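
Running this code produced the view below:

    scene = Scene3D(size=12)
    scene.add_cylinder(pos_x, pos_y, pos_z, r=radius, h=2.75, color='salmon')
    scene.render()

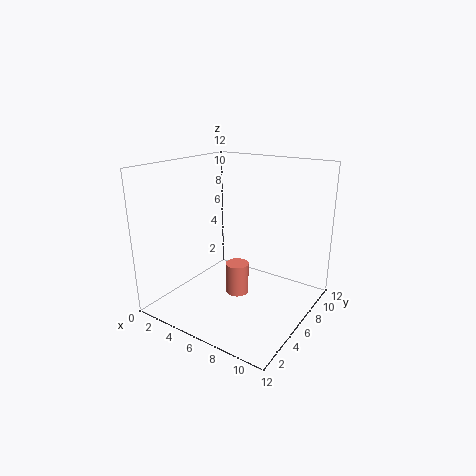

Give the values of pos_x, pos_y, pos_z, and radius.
pos_x = 5.75; pos_y = 6.25; pos_z = 0.75; radius = 1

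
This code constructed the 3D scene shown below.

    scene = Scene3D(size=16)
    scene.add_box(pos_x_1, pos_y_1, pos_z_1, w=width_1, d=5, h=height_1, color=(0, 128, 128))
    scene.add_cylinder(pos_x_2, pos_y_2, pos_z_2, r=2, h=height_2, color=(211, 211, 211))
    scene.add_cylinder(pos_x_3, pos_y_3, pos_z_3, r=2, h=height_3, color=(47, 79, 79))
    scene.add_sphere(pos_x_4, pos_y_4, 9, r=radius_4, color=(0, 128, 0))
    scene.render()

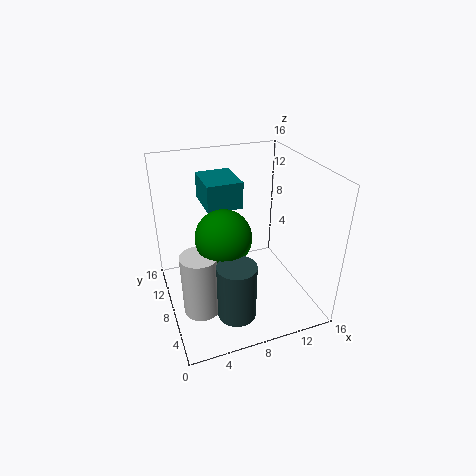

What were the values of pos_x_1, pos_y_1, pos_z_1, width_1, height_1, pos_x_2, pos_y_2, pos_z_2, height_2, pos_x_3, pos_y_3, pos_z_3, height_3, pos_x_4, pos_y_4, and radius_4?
pos_x_1 = 5
pos_y_1 = 9
pos_z_1 = 11
width_1 = 4
height_1 = 3
pos_x_2 = 3
pos_y_2 = 6
pos_z_2 = 1
height_2 = 7
pos_x_3 = 6
pos_y_3 = 3
pos_z_3 = 2
height_3 = 6
pos_x_4 = 6
pos_y_4 = 7
radius_4 = 3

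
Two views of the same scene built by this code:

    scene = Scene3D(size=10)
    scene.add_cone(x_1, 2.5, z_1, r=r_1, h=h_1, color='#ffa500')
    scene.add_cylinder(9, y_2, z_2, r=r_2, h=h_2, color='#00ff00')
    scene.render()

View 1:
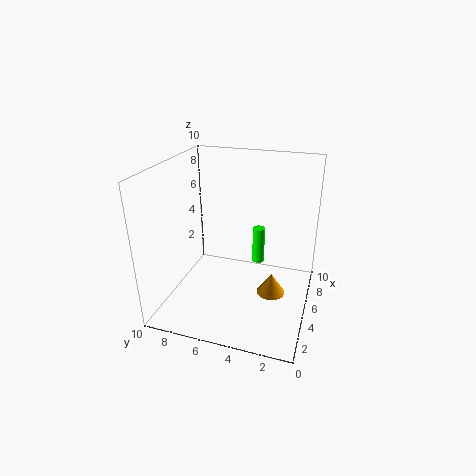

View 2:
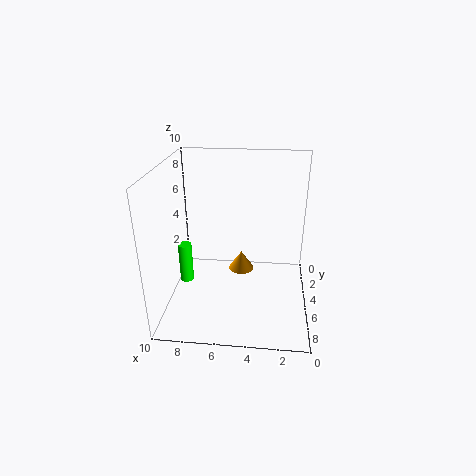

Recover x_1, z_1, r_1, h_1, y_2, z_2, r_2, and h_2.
x_1 = 5; z_1 = 1; r_1 = 1; h_1 = 1.5; y_2 = 4.5; z_2 = 1; r_2 = 0.5; h_2 = 3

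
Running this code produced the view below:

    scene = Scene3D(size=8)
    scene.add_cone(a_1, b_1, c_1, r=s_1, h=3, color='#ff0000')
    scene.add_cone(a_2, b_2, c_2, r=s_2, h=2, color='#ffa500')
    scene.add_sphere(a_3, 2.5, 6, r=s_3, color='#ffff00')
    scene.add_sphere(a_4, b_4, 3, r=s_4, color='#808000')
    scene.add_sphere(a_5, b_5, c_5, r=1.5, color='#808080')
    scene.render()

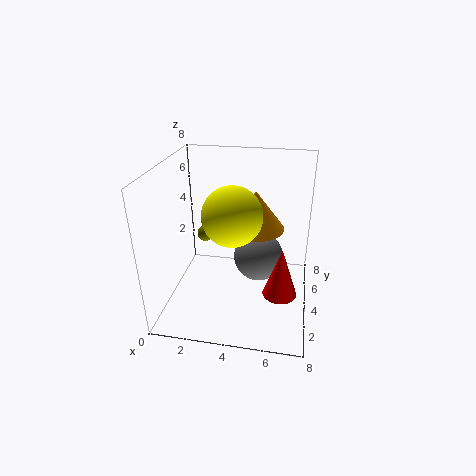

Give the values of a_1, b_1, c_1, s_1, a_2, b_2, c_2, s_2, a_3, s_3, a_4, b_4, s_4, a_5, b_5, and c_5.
a_1 = 6.5, b_1 = 4, c_1 = 0.5, s_1 = 1, a_2 = 5, b_2 = 3.5, c_2 = 5, s_2 = 1.5, a_3 = 4, s_3 = 1.5, a_4 = 1.5, b_4 = 6, s_4 = 0.5, a_5 = 5, b_5 = 5.5, c_5 = 2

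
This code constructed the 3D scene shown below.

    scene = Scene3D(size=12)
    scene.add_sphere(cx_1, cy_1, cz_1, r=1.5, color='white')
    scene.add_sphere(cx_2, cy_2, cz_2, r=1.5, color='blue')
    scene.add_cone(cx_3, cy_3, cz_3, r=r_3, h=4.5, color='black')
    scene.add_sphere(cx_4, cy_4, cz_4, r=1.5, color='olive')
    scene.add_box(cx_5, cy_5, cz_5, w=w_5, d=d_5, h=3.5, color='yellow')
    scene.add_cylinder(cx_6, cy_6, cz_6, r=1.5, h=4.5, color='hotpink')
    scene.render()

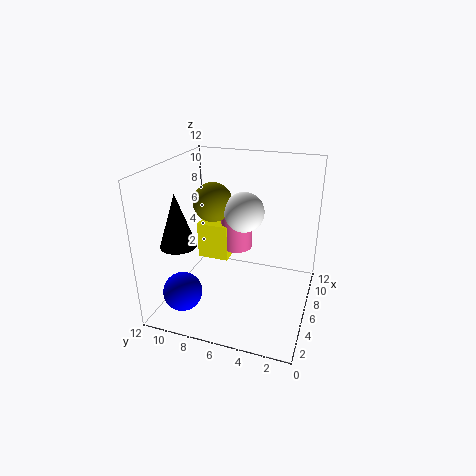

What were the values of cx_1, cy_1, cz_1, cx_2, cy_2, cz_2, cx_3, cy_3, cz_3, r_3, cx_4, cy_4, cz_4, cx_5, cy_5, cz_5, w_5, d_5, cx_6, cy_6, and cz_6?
cx_1 = 4.5
cy_1 = 5
cz_1 = 9
cx_2 = 1.5
cy_2 = 9
cz_2 = 3
cx_3 = 4
cy_3 = 10.5
cz_3 = 5.5
r_3 = 1.5
cx_4 = 4.5
cy_4 = 7.5
cz_4 = 9.5
cx_5 = 8.5
cy_5 = 8
cz_5 = 2
w_5 = 2
d_5 = 3
cx_6 = 10
cy_6 = 7.5
cz_6 = 3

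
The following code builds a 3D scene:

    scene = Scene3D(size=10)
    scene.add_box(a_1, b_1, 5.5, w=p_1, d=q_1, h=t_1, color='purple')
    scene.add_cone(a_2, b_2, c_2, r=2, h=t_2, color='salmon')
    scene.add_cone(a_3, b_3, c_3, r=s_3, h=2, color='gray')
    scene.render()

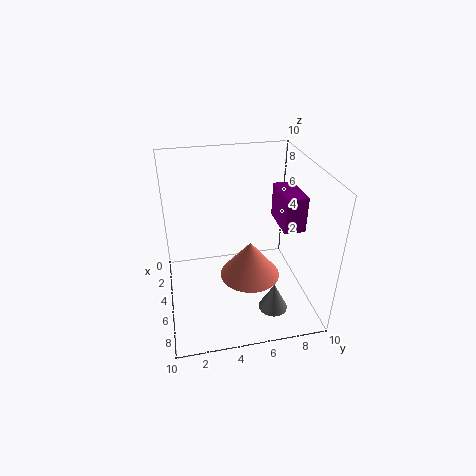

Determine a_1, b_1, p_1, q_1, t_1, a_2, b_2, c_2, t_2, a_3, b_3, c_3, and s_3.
a_1 = 3, b_1 = 8, p_1 = 3, q_1 = 1.5, t_1 = 2.5, a_2 = 6.5, b_2 = 5.5, c_2 = 3, t_2 = 2.5, a_3 = 7.5, b_3 = 7, c_3 = 0.5, s_3 = 1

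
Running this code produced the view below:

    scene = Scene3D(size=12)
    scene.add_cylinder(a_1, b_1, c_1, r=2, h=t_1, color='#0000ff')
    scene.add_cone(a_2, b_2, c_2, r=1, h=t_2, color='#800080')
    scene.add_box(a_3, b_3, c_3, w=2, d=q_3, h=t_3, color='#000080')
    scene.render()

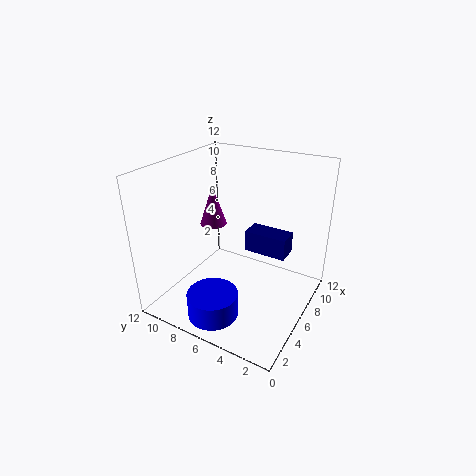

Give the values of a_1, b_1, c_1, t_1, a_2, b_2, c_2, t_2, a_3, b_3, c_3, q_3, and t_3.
a_1 = 2
b_1 = 6
c_1 = 1
t_1 = 2
a_2 = 4
b_2 = 7
c_2 = 8
t_2 = 3
a_3 = 9
b_3 = 3
c_3 = 3
q_3 = 4
t_3 = 2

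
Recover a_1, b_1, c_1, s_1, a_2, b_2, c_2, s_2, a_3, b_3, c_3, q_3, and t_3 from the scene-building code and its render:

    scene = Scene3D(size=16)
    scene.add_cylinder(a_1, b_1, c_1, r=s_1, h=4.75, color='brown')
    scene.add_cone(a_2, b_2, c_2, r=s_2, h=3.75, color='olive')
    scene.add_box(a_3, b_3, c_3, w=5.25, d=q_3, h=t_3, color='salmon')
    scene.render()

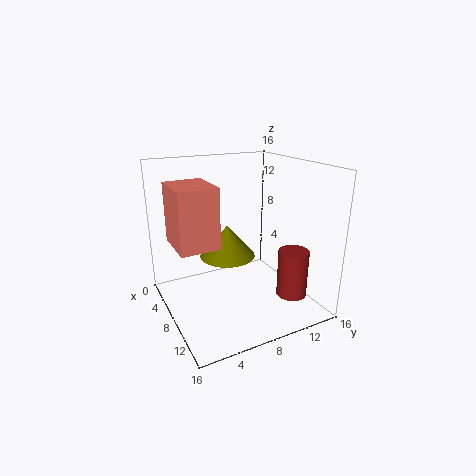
a_1 = 14.5, b_1 = 10.75, c_1 = 3.75, s_1 = 1.5, a_2 = 5.75, b_2 = 7.75, c_2 = 5, s_2 = 3.25, a_3 = 4.25, b_3 = 1, c_3 = 7.75, q_3 = 4.25, t_3 = 6.5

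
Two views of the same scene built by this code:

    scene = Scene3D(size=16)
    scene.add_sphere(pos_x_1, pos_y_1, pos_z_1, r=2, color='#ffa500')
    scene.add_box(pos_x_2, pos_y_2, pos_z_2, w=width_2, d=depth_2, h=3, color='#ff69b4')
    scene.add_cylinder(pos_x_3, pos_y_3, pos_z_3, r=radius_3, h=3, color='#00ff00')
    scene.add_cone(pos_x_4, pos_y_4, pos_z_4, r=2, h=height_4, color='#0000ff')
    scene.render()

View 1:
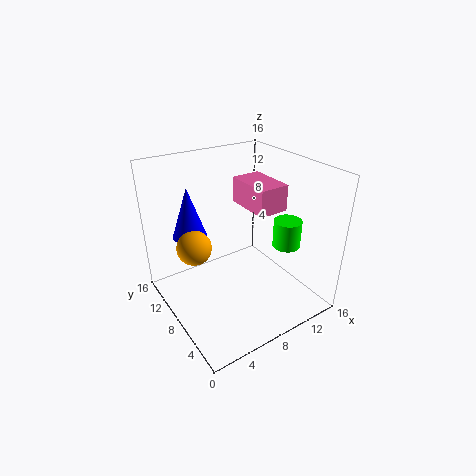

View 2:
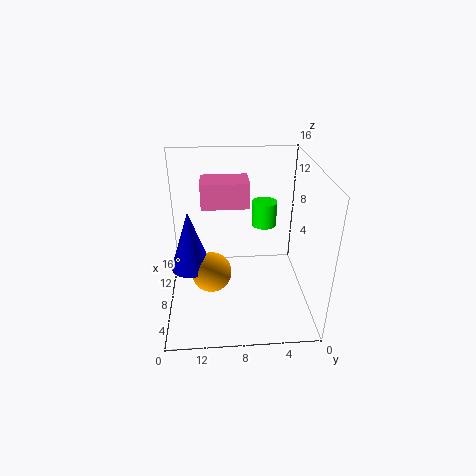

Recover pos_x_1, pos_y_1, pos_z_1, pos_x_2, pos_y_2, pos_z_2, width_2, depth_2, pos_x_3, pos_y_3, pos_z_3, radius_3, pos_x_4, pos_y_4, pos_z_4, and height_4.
pos_x_1 = 4, pos_y_1 = 11, pos_z_1 = 6.5, pos_x_2 = 10, pos_y_2 = 6.5, pos_z_2 = 10.5, width_2 = 3.5, depth_2 = 5.5, pos_x_3 = 12, pos_y_3 = 4.5, pos_z_3 = 7.5, radius_3 = 1.5, pos_x_4 = 4.5, pos_y_4 = 13, pos_z_4 = 7, height_4 = 6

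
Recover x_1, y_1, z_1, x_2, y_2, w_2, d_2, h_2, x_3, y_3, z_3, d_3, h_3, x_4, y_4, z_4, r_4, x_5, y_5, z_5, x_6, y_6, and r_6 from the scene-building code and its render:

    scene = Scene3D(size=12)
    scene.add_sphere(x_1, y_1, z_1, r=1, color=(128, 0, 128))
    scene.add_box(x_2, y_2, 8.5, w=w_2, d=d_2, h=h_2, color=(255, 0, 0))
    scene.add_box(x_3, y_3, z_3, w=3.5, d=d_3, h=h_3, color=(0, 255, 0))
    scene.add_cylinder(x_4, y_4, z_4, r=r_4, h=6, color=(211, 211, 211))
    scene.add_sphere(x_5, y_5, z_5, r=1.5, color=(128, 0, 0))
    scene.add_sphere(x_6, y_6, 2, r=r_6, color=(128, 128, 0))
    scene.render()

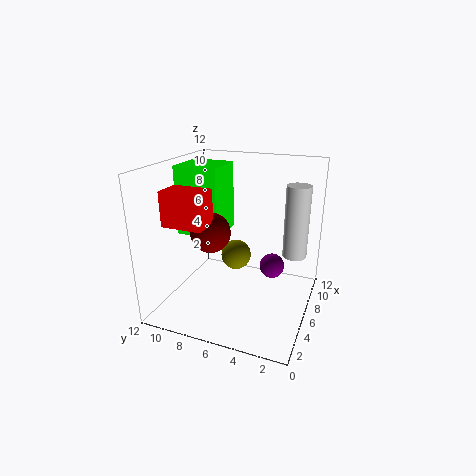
x_1 = 6; y_1 = 3; z_1 = 4; x_2 = 0.5; y_2 = 6.5; w_2 = 2; d_2 = 3; h_2 = 2.5; x_3 = 4; y_3 = 7; z_3 = 6.5; d_3 = 3.5; h_3 = 5.5; x_4 = 7.5; y_4 = 1.5; z_4 = 4.5; r_4 = 1; x_5 = 3; y_5 = 7; z_5 = 7.5; x_6 = 10.5; y_6 = 8; r_6 = 1.5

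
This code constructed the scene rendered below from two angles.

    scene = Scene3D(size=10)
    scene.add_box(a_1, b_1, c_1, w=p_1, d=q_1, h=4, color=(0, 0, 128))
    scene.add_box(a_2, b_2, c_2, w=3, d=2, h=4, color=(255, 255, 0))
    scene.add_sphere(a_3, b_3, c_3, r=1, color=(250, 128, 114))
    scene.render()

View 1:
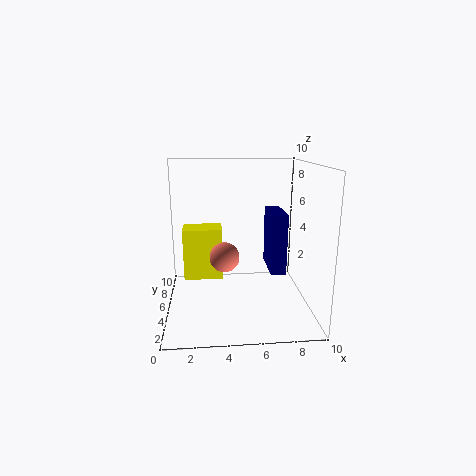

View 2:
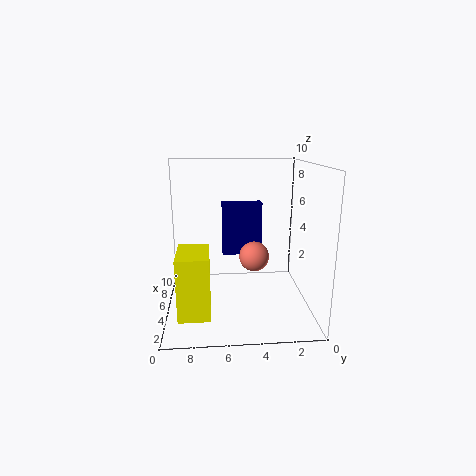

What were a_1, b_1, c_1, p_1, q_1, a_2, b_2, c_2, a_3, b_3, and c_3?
a_1 = 7
b_1 = 3
c_1 = 3
p_1 = 1
q_1 = 3
a_2 = 1
b_2 = 7
c_2 = 1
a_3 = 4
b_3 = 4
c_3 = 4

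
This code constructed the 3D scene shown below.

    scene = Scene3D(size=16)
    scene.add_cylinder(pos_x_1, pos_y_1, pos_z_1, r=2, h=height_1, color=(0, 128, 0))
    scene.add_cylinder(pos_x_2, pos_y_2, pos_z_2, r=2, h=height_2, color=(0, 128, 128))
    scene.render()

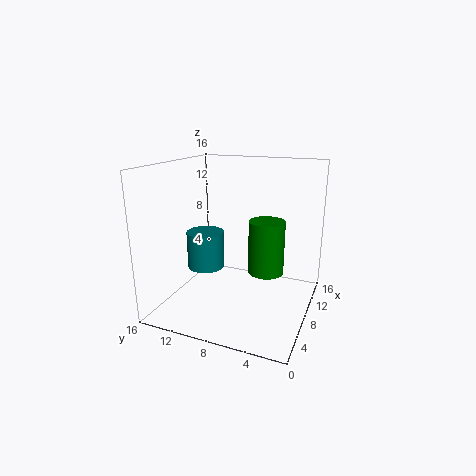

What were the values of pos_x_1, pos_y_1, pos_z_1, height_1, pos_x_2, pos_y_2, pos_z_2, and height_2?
pos_x_1 = 9; pos_y_1 = 5; pos_z_1 = 4; height_1 = 6; pos_x_2 = 6; pos_y_2 = 11; pos_z_2 = 5; height_2 = 4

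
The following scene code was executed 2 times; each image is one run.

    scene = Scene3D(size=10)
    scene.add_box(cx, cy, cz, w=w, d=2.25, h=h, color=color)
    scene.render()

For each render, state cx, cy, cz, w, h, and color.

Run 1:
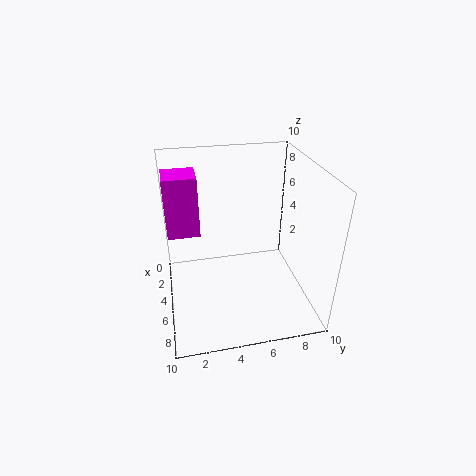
cx = 2, cy = 0.25, cz = 5, w = 2.25, h = 4.25, color = 'magenta'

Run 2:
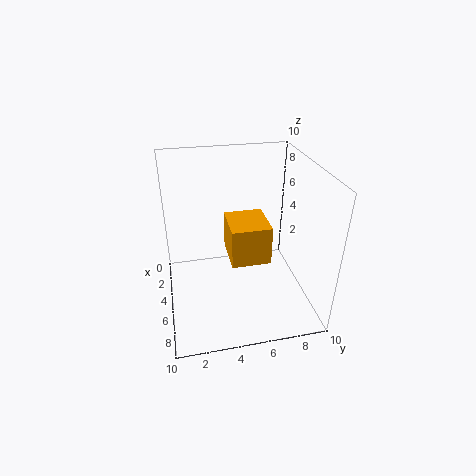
cx = 6.75, cy = 3.75, cz = 5.75, w = 2.5, h = 2.25, color = 'orange'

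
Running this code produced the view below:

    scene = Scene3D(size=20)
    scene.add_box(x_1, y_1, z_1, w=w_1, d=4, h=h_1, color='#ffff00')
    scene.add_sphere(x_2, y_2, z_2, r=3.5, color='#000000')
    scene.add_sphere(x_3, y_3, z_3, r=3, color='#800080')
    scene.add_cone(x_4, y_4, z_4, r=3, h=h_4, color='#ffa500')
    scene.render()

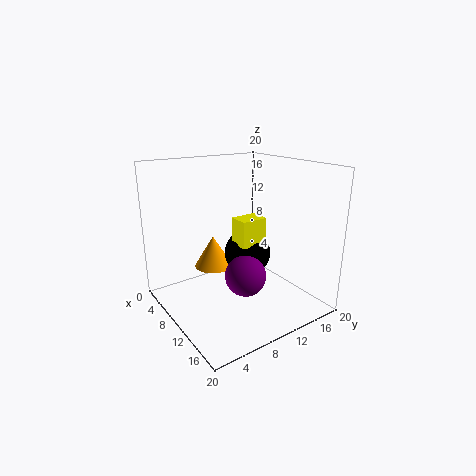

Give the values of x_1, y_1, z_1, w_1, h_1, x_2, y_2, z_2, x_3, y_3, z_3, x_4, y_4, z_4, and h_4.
x_1 = 7, y_1 = 11, z_1 = 8, w_1 = 3, h_1 = 4, x_2 = 7.5, y_2 = 13.5, z_2 = 6, x_3 = 10.5, y_3 = 11, z_3 = 4, x_4 = 3, y_4 = 10, z_4 = 3, h_4 = 5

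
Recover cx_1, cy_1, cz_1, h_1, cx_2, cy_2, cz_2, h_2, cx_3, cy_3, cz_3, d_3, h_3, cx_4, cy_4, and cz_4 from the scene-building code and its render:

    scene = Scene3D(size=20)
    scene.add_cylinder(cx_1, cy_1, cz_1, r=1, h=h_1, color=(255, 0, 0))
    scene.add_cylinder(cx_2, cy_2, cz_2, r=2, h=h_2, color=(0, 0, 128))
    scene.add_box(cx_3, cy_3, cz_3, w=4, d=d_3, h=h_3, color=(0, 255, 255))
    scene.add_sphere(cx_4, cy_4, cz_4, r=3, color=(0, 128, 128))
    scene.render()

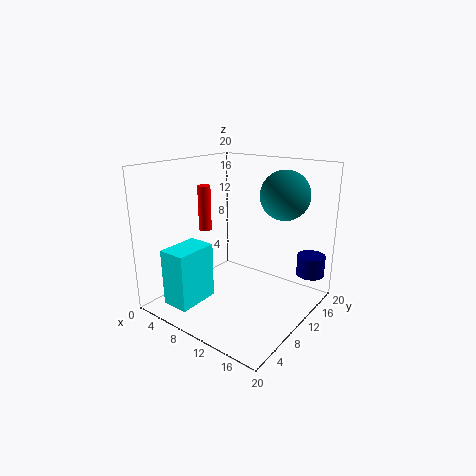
cx_1 = 2, cy_1 = 12, cz_1 = 9, h_1 = 7, cx_2 = 18, cy_2 = 17, cz_2 = 4, h_2 = 3, cx_3 = 3, cy_3 = 2, cz_3 = 1, d_3 = 6, h_3 = 8, cx_4 = 17, cy_4 = 10, cz_4 = 17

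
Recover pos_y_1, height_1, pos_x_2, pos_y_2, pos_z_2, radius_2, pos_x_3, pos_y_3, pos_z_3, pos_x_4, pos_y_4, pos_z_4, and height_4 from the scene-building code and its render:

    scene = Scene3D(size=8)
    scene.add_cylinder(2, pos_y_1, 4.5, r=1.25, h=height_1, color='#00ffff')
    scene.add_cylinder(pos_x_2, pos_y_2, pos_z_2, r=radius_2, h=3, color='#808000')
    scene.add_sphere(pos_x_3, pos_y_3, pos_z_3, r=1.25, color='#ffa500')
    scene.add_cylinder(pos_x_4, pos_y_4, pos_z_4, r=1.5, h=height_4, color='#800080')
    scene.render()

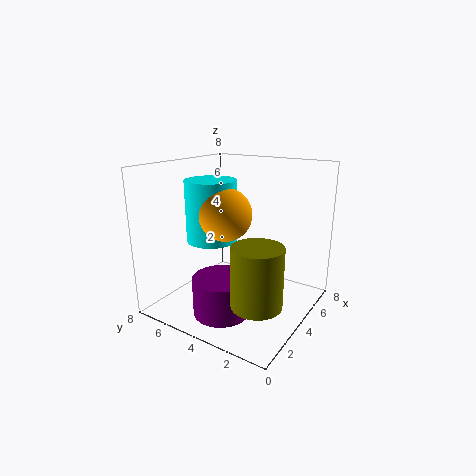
pos_y_1 = 4.25, height_1 = 3, pos_x_2 = 1.75, pos_y_2 = 1.5, pos_z_2 = 1.75, radius_2 = 1.25, pos_x_3 = 1.75, pos_y_3 = 3.25, pos_z_3 = 6, pos_x_4 = 2, pos_y_4 = 3.75, pos_z_4 = 0.5, height_4 = 2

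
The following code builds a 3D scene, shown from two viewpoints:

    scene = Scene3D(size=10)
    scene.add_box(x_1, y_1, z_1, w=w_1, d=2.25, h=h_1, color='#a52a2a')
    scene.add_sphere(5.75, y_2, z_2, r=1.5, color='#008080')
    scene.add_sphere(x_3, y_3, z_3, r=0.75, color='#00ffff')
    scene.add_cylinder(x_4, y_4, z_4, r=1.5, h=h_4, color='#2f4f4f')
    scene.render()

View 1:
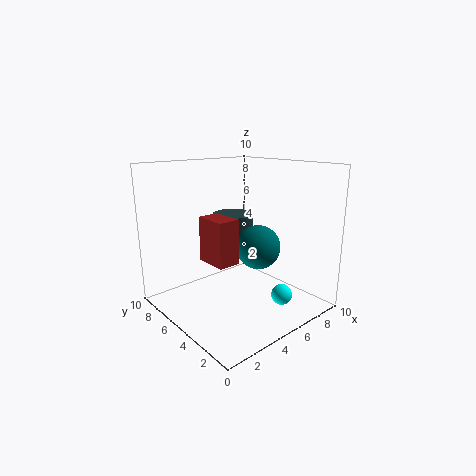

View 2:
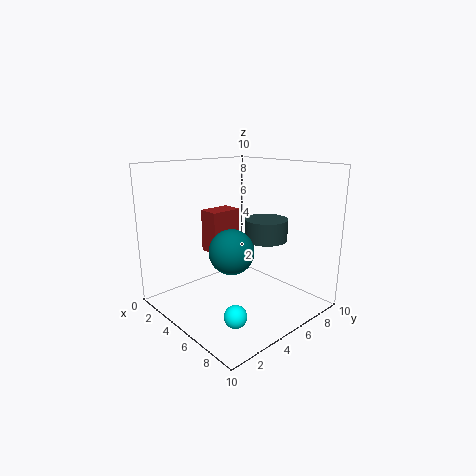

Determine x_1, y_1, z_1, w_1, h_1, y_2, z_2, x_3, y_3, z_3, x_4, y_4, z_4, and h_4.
x_1 = 2.5; y_1 = 3.75; z_1 = 3.75; w_1 = 1.5; h_1 = 3; y_2 = 3.75; z_2 = 4.5; x_3 = 7.25; y_3 = 2.75; z_3 = 0.75; x_4 = 6; y_4 = 6.75; z_4 = 4.75; h_4 = 1.5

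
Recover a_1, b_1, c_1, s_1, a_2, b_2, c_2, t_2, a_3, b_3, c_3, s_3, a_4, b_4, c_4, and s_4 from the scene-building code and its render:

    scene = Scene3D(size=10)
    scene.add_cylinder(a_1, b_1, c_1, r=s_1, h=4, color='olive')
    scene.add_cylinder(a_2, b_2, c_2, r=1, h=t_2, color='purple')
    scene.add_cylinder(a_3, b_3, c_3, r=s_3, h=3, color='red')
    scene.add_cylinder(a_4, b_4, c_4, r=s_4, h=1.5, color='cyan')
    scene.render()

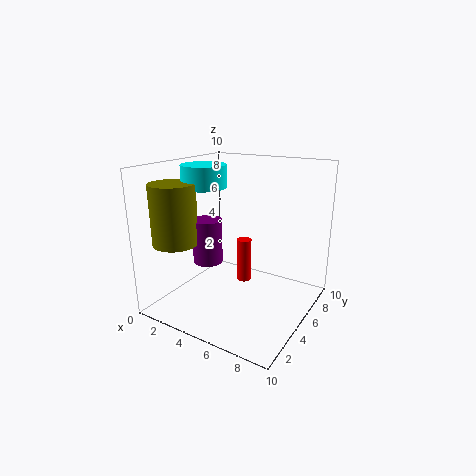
a_1 = 2; b_1 = 2; c_1 = 5; s_1 = 1.5; a_2 = 3.5; b_2 = 3.5; c_2 = 3.5; t_2 = 3; a_3 = 5.5; b_3 = 5; c_3 = 2; s_3 = 0.5; a_4 = 3; b_4 = 4; c_4 = 8.5; s_4 = 1.5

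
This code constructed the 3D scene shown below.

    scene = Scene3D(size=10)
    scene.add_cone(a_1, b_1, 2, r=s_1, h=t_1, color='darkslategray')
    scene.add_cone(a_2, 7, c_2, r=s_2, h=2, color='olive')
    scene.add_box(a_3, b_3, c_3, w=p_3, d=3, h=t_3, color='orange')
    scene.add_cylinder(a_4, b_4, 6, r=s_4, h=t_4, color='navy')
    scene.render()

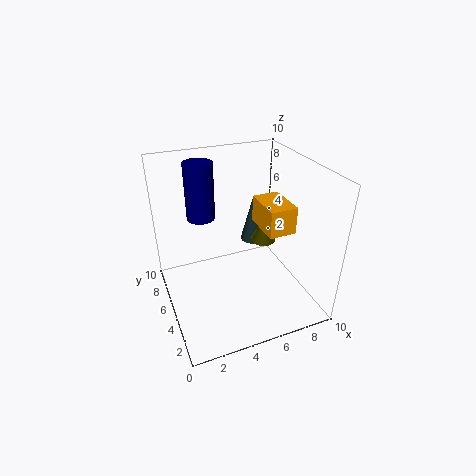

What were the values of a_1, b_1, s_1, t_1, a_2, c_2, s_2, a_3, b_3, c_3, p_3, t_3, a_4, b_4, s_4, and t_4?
a_1 = 8, b_1 = 9, s_1 = 1, t_1 = 4, a_2 = 8, c_2 = 3, s_2 = 1, a_3 = 7, b_3 = 4, c_3 = 5, p_3 = 2, t_3 = 2, a_4 = 3, b_4 = 7, s_4 = 1, t_4 = 4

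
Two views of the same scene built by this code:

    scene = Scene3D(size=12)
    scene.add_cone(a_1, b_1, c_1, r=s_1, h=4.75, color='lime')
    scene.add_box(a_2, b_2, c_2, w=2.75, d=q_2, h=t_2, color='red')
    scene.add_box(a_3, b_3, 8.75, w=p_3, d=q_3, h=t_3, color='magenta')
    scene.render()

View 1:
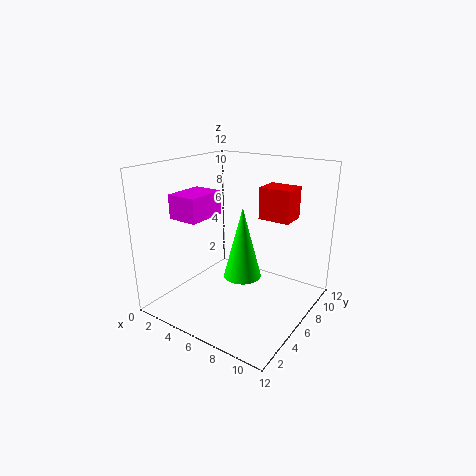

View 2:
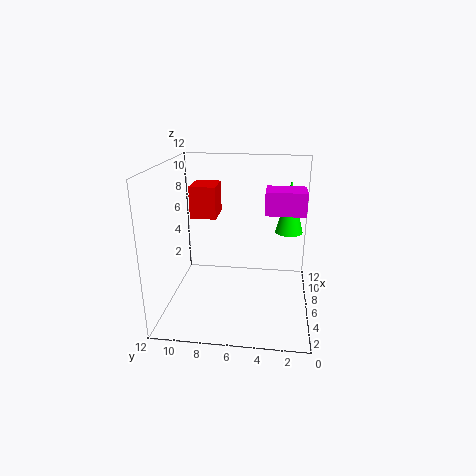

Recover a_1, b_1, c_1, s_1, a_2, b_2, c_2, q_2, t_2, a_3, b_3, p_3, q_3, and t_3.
a_1 = 9.25; b_1 = 1.75; c_1 = 5.5; s_1 = 1.25; a_2 = 6.75; b_2 = 8; c_2 = 7.25; q_2 = 2.25; t_2 = 2.75; a_3 = 3.75; b_3 = 0.75; p_3 = 2.25; q_3 = 3; t_3 = 1.75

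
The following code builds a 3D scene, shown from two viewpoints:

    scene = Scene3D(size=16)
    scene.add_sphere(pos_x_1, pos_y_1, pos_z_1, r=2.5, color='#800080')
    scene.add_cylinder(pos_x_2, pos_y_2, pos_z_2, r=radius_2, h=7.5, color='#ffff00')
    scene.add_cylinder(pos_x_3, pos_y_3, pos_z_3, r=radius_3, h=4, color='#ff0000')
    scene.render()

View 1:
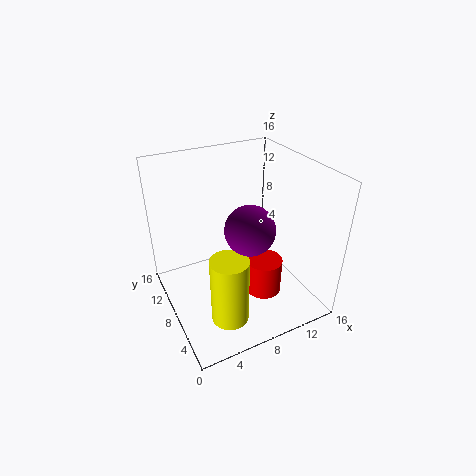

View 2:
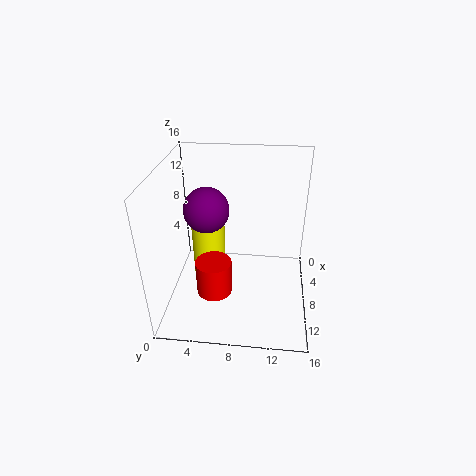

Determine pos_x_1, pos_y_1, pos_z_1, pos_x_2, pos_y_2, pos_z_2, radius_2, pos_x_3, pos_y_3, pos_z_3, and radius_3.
pos_x_1 = 7.5
pos_y_1 = 4.5
pos_z_1 = 11
pos_x_2 = 5
pos_y_2 = 4
pos_z_2 = 1
radius_2 = 2
pos_x_3 = 10
pos_y_3 = 5.5
pos_z_3 = 2
radius_3 = 2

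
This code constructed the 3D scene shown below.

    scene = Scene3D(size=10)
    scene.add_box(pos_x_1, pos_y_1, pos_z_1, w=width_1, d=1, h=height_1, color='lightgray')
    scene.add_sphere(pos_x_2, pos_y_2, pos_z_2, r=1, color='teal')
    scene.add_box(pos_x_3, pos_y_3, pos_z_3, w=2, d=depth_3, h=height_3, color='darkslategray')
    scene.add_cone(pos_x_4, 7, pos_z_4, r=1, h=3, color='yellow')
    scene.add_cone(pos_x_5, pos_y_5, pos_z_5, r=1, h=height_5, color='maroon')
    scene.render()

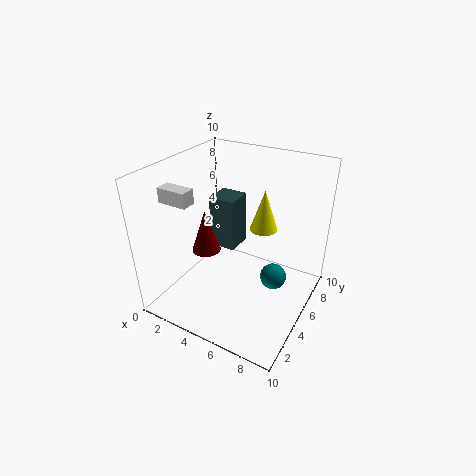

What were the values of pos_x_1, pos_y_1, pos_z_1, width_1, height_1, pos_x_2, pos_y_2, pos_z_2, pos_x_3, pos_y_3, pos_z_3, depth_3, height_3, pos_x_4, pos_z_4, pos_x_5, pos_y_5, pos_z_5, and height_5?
pos_x_1 = 1, pos_y_1 = 2, pos_z_1 = 8, width_1 = 2, height_1 = 1, pos_x_2 = 7, pos_y_2 = 7, pos_z_2 = 1, pos_x_3 = 2, pos_y_3 = 6, pos_z_3 = 3, depth_3 = 2, height_3 = 4, pos_x_4 = 6, pos_z_4 = 5, pos_x_5 = 3, pos_y_5 = 4, pos_z_5 = 4, height_5 = 3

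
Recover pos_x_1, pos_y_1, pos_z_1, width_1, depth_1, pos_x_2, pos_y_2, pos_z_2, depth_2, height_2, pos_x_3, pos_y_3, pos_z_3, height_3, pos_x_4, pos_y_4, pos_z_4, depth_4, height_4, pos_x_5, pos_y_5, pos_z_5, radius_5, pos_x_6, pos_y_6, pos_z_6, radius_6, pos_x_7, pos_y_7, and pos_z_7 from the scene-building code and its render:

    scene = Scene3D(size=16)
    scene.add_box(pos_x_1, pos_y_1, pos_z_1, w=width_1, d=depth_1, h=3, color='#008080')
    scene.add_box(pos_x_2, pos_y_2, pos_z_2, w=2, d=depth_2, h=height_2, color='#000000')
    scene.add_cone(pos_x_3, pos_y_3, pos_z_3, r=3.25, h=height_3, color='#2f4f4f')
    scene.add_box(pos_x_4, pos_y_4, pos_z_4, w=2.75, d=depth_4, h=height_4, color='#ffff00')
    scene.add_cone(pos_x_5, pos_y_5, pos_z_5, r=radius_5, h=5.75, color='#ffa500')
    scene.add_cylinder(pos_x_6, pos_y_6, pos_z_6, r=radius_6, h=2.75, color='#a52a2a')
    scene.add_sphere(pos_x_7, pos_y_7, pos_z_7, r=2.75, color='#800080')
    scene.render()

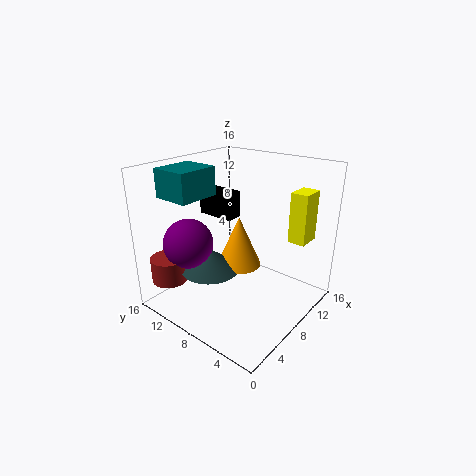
pos_x_1 = 2, pos_y_1 = 9.75, pos_z_1 = 13, width_1 = 4.5, depth_1 = 4, pos_x_2 = 9.75, pos_y_2 = 10.75, pos_z_2 = 8.75, depth_2 = 4.75, height_2 = 3.25, pos_x_3 = 5.5, pos_y_3 = 10, pos_z_3 = 4.5, height_3 = 2.5, pos_x_4 = 12, pos_y_4 = 2, pos_z_4 = 7.25, depth_4 = 2, height_4 = 5.75, pos_x_5 = 8.5, pos_y_5 = 8.25, pos_z_5 = 4.5, radius_5 = 2.5, pos_x_6 = 2.5, pos_y_6 = 13.5, pos_z_6 = 3.25, radius_6 = 2, pos_x_7 = 4.25, pos_y_7 = 12, pos_z_7 = 7.5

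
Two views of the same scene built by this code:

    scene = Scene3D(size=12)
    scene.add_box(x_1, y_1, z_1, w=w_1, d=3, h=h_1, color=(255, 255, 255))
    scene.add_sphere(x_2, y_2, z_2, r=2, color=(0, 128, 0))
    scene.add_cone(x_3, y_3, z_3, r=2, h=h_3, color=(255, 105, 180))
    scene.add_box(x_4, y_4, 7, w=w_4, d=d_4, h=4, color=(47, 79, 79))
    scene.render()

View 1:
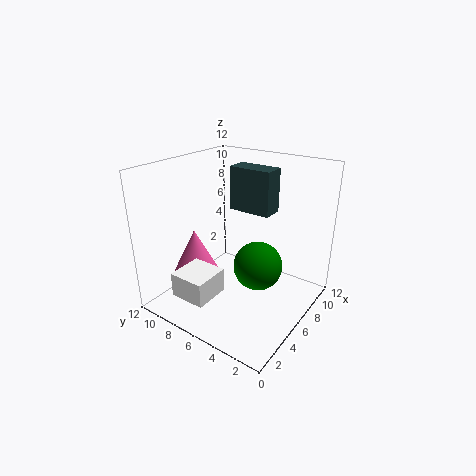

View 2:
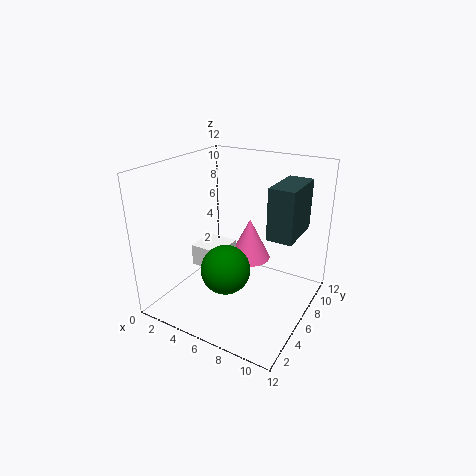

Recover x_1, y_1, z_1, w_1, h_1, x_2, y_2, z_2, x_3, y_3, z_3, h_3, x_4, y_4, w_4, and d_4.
x_1 = 1, y_1 = 6, z_1 = 2, w_1 = 3, h_1 = 2, x_2 = 6, y_2 = 4, z_2 = 4, x_3 = 5, y_3 = 10, z_3 = 2, h_3 = 4, x_4 = 9, y_4 = 5, w_4 = 2, d_4 = 4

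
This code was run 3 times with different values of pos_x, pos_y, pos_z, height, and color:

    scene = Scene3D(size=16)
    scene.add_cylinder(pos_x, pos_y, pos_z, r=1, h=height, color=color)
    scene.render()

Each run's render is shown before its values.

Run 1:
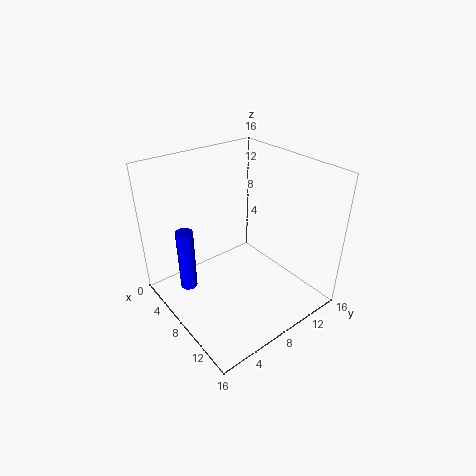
pos_x = 4, pos_y = 3.5, pos_z = 1, height = 7.5, color = 'blue'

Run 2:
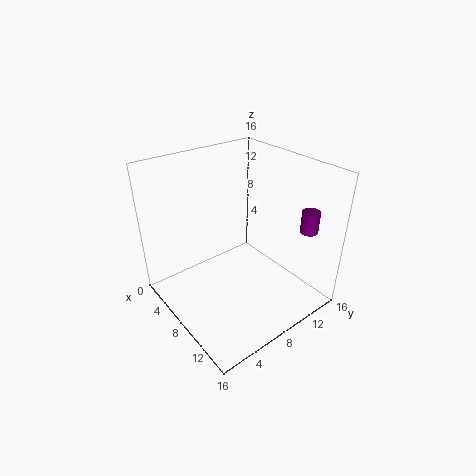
pos_x = 12.5, pos_y = 14.5, pos_z = 8.5, height = 2.5, color = 'purple'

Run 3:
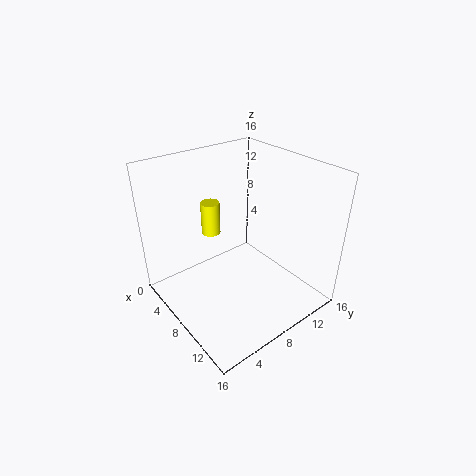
pos_x = 6.5, pos_y = 5.5, pos_z = 9, height = 3.5, color = 'yellow'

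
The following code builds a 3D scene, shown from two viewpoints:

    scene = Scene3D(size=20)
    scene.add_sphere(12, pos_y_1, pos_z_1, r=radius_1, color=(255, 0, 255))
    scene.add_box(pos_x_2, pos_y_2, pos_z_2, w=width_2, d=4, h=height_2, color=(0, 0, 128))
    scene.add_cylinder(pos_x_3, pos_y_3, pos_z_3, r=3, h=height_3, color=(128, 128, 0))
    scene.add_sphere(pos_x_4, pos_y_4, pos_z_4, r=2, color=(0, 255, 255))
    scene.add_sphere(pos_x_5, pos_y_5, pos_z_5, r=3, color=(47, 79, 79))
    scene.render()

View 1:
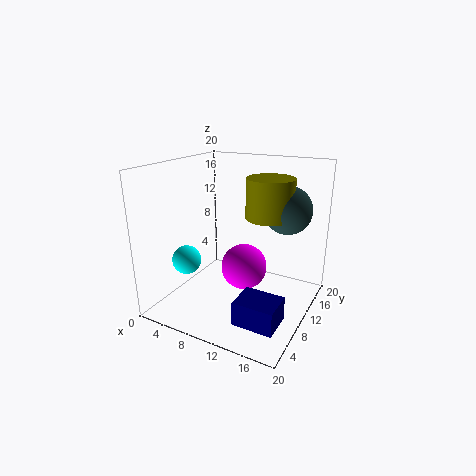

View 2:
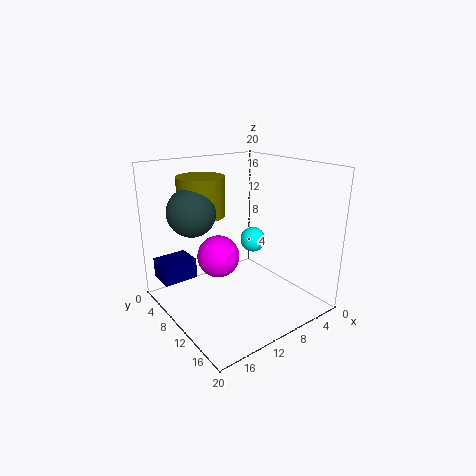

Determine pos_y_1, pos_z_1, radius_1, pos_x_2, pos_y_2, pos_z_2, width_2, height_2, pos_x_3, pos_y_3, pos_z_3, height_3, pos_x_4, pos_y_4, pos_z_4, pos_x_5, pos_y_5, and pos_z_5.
pos_y_1 = 8
pos_z_1 = 7
radius_1 = 3
pos_x_2 = 14
pos_y_2 = 1
pos_z_2 = 3
width_2 = 5
height_2 = 3
pos_x_3 = 15
pos_y_3 = 9
pos_z_3 = 14
height_3 = 5
pos_x_4 = 4
pos_y_4 = 6
pos_z_4 = 7
pos_x_5 = 17
pos_y_5 = 10
pos_z_5 = 15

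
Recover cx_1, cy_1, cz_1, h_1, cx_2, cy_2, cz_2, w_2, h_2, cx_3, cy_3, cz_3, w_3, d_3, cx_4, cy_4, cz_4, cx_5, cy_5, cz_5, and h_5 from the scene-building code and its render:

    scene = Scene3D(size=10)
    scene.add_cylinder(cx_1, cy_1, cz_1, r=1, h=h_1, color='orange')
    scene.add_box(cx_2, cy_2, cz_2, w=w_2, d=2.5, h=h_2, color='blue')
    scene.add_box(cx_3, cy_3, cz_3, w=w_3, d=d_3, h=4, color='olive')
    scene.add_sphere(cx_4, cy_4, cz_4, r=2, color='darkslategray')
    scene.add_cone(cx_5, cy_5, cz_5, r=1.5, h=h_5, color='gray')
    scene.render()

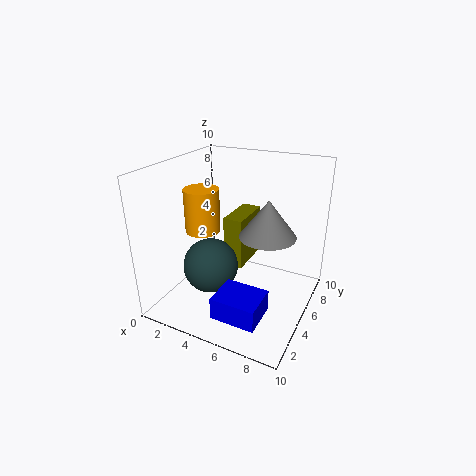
cx_1 = 4.5, cy_1 = 1.5, cz_1 = 7, h_1 = 2.5, cx_2 = 5, cy_2 = 1, cz_2 = 1, w_2 = 3, h_2 = 1.5, cx_3 = 3, cy_3 = 6.5, cz_3 = 1.5, w_3 = 1.5, d_3 = 3.5, cx_4 = 3, cy_4 = 4.5, cz_4 = 2.5, cx_5 = 8.5, cy_5 = 1.5, cz_5 = 7.5, h_5 = 2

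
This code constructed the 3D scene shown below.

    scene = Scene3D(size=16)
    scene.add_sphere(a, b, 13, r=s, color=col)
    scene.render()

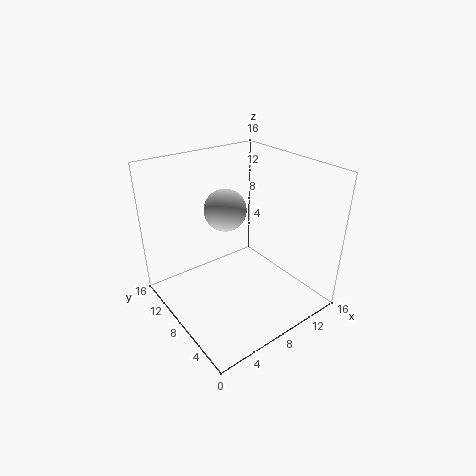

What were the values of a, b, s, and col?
a = 5, b = 6, s = 2, col = 'lightgray'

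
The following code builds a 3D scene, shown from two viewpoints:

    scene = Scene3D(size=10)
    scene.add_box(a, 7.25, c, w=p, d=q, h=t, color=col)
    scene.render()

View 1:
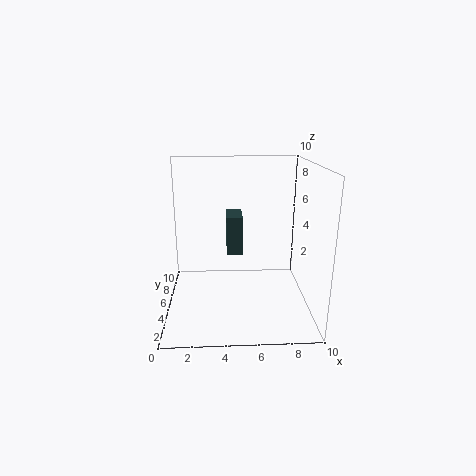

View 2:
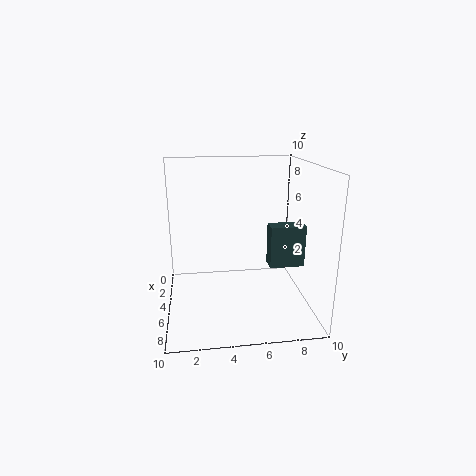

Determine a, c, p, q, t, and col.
a = 4.25; c = 2.75; p = 1.25; q = 2.5; t = 3; col = 'darkslategray'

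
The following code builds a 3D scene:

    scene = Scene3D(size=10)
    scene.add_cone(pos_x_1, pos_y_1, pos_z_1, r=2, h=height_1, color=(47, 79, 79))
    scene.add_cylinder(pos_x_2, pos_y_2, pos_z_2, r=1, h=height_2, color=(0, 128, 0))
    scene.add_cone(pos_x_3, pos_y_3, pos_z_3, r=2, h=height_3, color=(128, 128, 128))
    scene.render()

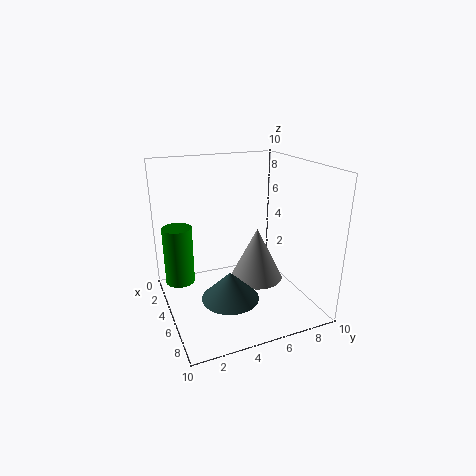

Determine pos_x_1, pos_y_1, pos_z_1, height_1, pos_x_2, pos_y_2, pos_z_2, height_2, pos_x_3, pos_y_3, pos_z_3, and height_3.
pos_x_1 = 6; pos_y_1 = 4; pos_z_1 = 1; height_1 = 2; pos_x_2 = 4; pos_y_2 = 1; pos_z_2 = 2; height_2 = 4; pos_x_3 = 4; pos_y_3 = 7; pos_z_3 = 1; height_3 = 4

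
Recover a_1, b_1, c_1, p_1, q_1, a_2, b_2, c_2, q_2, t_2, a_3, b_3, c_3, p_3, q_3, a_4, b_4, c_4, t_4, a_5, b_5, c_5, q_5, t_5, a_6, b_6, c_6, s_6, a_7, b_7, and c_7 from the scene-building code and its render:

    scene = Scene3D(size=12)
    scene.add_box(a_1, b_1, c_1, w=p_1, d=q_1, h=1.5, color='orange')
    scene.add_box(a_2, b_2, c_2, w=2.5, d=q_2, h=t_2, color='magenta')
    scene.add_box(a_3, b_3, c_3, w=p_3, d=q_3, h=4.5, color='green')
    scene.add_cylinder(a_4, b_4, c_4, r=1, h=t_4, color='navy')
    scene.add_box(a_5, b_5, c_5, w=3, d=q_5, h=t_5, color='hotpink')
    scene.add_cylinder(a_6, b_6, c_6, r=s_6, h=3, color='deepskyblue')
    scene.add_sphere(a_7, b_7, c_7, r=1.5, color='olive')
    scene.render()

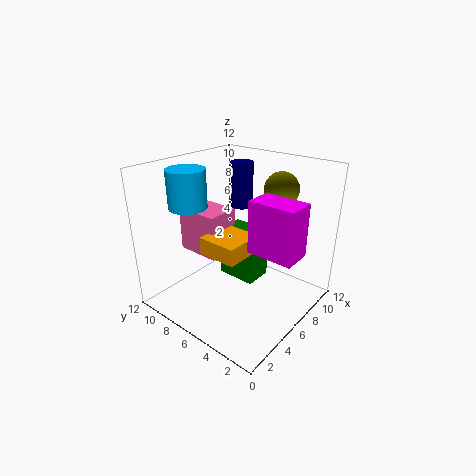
a_1 = 4
b_1 = 5
c_1 = 4.5
p_1 = 3.5
q_1 = 3.5
a_2 = 6
b_2 = 1
c_2 = 5
q_2 = 4
t_2 = 4.5
a_3 = 6.5
b_3 = 5
c_3 = 1.5
p_3 = 2.5
q_3 = 3.5
a_4 = 9
b_4 = 8
c_4 = 7.5
t_4 = 4
a_5 = 5
b_5 = 8
c_5 = 3.5
q_5 = 4
t_5 = 4
a_6 = 3
b_6 = 8.5
c_6 = 9
s_6 = 1.5
a_7 = 10
b_7 = 4.5
c_7 = 9.5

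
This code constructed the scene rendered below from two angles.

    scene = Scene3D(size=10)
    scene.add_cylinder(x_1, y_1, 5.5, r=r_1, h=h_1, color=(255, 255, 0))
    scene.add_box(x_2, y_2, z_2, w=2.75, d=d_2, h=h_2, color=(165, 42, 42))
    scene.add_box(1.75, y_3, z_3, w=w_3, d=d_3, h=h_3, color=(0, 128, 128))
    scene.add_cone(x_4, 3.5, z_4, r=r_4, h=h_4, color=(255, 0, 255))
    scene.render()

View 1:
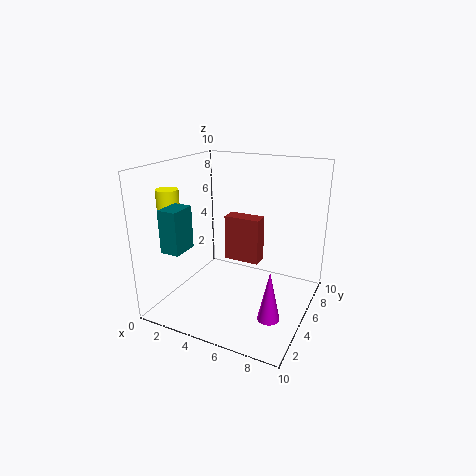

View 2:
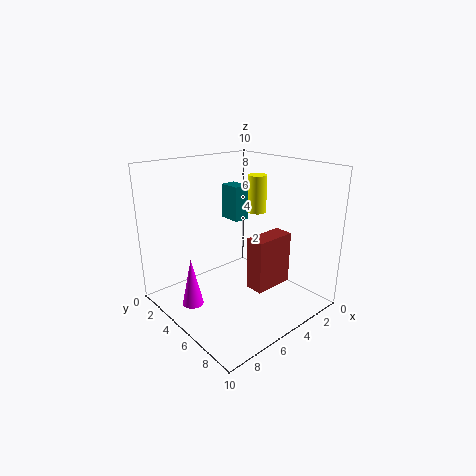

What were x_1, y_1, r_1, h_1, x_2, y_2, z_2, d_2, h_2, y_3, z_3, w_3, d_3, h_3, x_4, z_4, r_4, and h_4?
x_1 = 1, y_1 = 2.75, r_1 = 0.75, h_1 = 3, x_2 = 3, y_2 = 6.75, z_2 = 2.25, d_2 = 1.25, h_2 = 3.5, y_3 = 0.75, z_3 = 5, w_3 = 1.25, d_3 = 1.75, h_3 = 2.75, x_4 = 8, z_4 = 0.25, r_4 = 0.75, h_4 = 3.5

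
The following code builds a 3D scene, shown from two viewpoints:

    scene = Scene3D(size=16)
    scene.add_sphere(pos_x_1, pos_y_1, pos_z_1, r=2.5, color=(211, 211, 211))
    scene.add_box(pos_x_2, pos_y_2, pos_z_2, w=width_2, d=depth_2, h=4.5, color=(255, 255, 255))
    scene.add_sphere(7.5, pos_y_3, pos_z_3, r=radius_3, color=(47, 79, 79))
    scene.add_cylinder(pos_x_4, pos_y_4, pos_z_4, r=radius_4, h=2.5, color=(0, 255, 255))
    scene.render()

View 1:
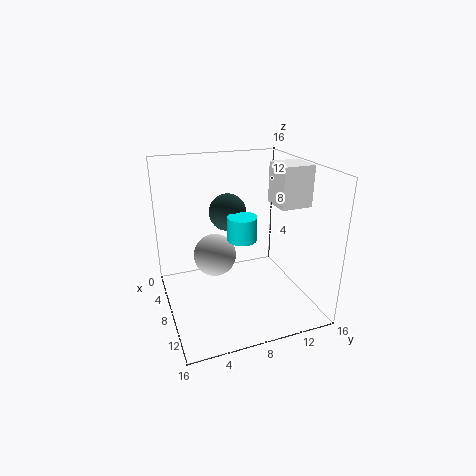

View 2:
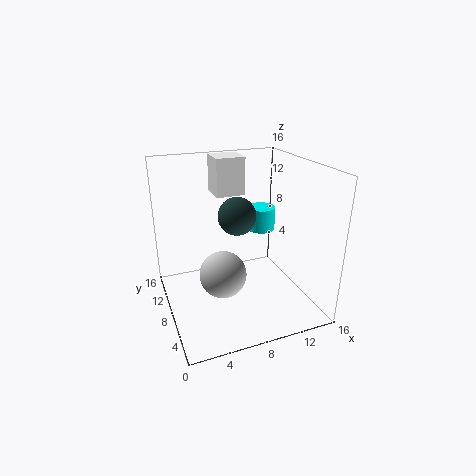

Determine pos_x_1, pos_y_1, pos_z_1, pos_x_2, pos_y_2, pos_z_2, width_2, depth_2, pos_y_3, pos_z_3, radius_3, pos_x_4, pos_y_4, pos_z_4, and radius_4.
pos_x_1 = 5.5, pos_y_1 = 6, pos_z_1 = 5, pos_x_2 = 7, pos_y_2 = 12, pos_z_2 = 11.5, width_2 = 3.5, depth_2 = 3.5, pos_y_3 = 7, pos_z_3 = 11, radius_3 = 2, pos_x_4 = 10.5, pos_y_4 = 7.5, pos_z_4 = 9, radius_4 = 1.5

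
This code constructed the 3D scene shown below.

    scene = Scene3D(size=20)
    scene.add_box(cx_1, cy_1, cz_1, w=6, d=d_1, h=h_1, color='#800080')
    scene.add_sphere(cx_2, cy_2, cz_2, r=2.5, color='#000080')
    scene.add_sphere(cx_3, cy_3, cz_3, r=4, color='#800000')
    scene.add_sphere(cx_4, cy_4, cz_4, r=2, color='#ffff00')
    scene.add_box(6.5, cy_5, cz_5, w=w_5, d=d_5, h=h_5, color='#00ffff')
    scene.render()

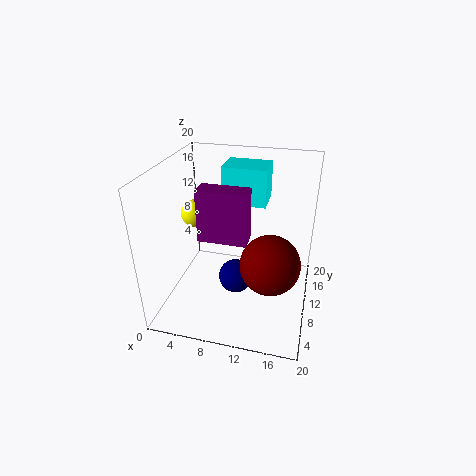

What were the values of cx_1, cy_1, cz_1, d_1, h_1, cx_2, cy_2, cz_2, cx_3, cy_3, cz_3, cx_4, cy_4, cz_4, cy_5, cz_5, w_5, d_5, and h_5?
cx_1 = 6.5; cy_1 = 4; cz_1 = 12.5; d_1 = 2.5; h_1 = 6.5; cx_2 = 9.5; cy_2 = 10.5; cz_2 = 3; cx_3 = 15; cy_3 = 7.5; cz_3 = 8; cx_4 = 3; cy_4 = 12; cz_4 = 12; cy_5 = 14; cz_5 = 13; w_5 = 6.5; d_5 = 5; h_5 = 5.5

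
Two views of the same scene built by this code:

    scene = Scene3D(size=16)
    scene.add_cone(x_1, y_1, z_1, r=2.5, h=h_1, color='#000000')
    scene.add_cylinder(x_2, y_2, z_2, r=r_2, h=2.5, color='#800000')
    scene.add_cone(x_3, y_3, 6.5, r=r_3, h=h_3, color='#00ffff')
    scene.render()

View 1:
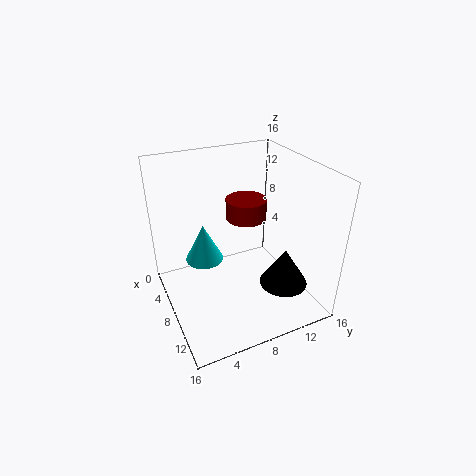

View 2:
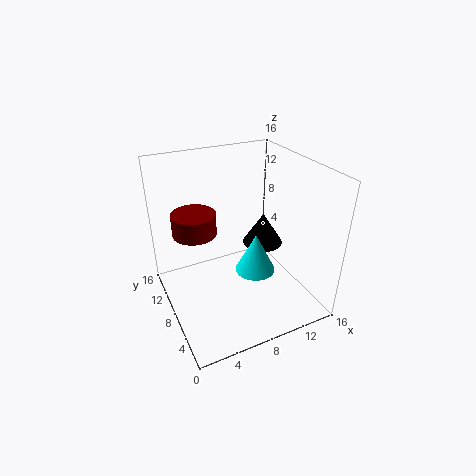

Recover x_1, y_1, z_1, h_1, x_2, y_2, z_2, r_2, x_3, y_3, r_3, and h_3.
x_1 = 13
y_1 = 11
z_1 = 4.5
h_1 = 4
x_2 = 4
y_2 = 11
z_2 = 8
r_2 = 2.5
x_3 = 8
y_3 = 4
r_3 = 2
h_3 = 4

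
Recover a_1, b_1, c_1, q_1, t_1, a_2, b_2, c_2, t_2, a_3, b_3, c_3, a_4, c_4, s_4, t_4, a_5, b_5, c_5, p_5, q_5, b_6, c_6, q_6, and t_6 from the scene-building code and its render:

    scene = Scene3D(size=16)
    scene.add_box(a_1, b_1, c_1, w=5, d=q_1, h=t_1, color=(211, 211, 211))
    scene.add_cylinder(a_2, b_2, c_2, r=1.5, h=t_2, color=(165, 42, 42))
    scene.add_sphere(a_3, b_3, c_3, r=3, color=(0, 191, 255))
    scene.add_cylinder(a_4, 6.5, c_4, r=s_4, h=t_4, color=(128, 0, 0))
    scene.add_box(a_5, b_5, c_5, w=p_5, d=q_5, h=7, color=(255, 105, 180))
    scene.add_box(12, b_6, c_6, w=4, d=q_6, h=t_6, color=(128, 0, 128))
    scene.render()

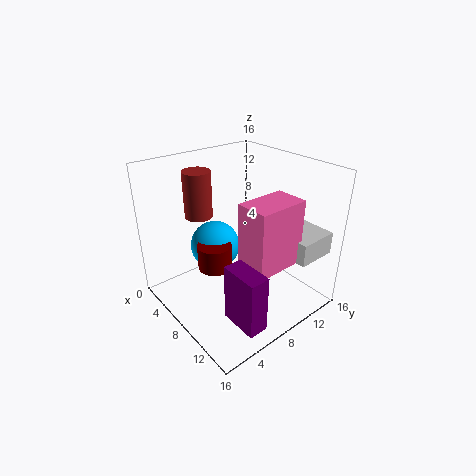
a_1 = 10; b_1 = 11; c_1 = 6.5; q_1 = 4.5; t_1 = 2.5; a_2 = 5; b_2 = 5; c_2 = 10.5; t_2 = 5; a_3 = 3.5; b_3 = 8; c_3 = 5; a_4 = 5.5; c_4 = 3.5; s_4 = 2; t_4 = 3; a_5 = 10.5; b_5 = 6; c_5 = 6.5; p_5 = 3.5; q_5 = 5.5; b_6 = 3; c_6 = 2.5; q_6 = 2; t_6 = 6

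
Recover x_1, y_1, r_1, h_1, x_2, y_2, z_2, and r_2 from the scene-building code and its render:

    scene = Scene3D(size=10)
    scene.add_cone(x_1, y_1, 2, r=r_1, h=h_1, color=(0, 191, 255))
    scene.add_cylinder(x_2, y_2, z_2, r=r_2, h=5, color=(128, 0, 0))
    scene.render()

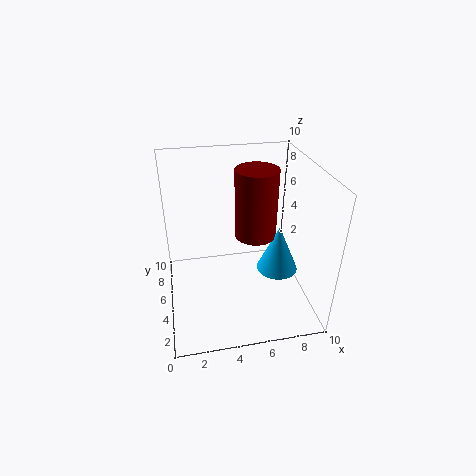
x_1 = 8; y_1 = 5; r_1 = 1.5; h_1 = 3.5; x_2 = 6.5; y_2 = 6; z_2 = 4.5; r_2 = 1.5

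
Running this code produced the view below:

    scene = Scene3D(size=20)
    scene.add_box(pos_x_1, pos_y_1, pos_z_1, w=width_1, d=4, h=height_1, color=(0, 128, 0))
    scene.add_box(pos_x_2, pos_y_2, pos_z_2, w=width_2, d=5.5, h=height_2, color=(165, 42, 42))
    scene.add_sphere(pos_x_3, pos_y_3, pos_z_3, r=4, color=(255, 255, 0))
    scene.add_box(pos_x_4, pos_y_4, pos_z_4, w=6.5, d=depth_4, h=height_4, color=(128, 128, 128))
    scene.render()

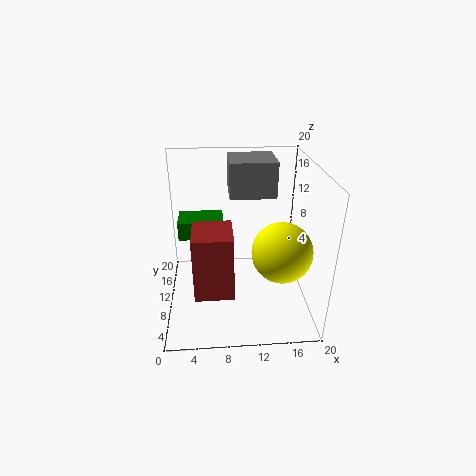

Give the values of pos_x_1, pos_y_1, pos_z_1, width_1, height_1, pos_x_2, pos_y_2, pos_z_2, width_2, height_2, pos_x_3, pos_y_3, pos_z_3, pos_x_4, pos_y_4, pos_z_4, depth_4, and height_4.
pos_x_1 = 2; pos_y_1 = 9; pos_z_1 = 10.5; width_1 = 6; height_1 = 2.5; pos_x_2 = 4; pos_y_2 = 3; pos_z_2 = 5; width_2 = 5; height_2 = 8.5; pos_x_3 = 15.5; pos_y_3 = 6.5; pos_z_3 = 9.5; pos_x_4 = 9; pos_y_4 = 11.5; pos_z_4 = 15; depth_4 = 6; height_4 = 5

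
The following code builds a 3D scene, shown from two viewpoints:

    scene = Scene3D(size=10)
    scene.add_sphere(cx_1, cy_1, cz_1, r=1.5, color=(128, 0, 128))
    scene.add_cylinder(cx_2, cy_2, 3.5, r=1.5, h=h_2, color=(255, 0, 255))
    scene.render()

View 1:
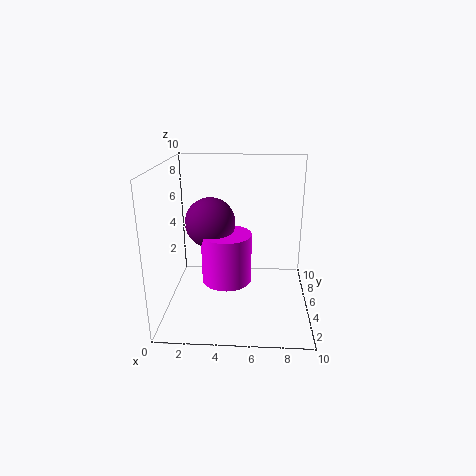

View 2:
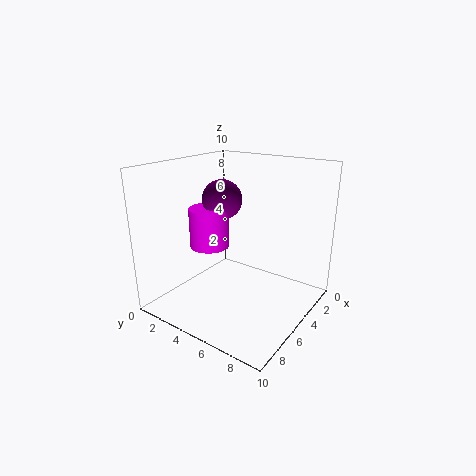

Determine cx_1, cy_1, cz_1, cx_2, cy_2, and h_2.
cx_1 = 3.5; cy_1 = 2.5; cz_1 = 7; cx_2 = 4.5; cy_2 = 2; h_2 = 3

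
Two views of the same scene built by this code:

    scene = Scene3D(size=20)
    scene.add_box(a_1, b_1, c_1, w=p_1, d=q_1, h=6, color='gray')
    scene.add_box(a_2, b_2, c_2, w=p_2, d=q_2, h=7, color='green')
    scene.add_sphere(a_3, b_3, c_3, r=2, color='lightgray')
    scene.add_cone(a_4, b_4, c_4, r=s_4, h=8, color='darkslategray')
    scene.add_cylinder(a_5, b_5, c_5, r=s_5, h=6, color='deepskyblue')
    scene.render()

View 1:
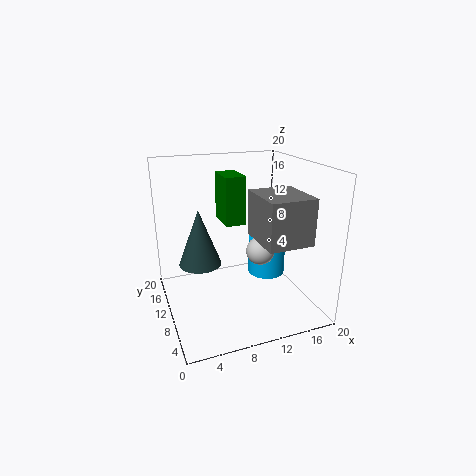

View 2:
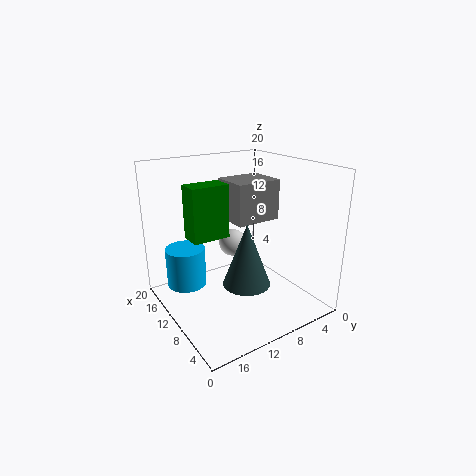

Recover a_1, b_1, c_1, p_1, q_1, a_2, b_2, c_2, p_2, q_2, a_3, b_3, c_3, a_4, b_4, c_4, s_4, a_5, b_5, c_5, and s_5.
a_1 = 11, b_1 = 2, c_1 = 11, p_1 = 6, q_1 = 7, a_2 = 9, b_2 = 12, c_2 = 11, p_2 = 3, q_2 = 5, a_3 = 13, b_3 = 9, c_3 = 8, a_4 = 5, b_4 = 12, c_4 = 6, s_4 = 3, a_5 = 17, b_5 = 15, c_5 = 1, s_5 = 3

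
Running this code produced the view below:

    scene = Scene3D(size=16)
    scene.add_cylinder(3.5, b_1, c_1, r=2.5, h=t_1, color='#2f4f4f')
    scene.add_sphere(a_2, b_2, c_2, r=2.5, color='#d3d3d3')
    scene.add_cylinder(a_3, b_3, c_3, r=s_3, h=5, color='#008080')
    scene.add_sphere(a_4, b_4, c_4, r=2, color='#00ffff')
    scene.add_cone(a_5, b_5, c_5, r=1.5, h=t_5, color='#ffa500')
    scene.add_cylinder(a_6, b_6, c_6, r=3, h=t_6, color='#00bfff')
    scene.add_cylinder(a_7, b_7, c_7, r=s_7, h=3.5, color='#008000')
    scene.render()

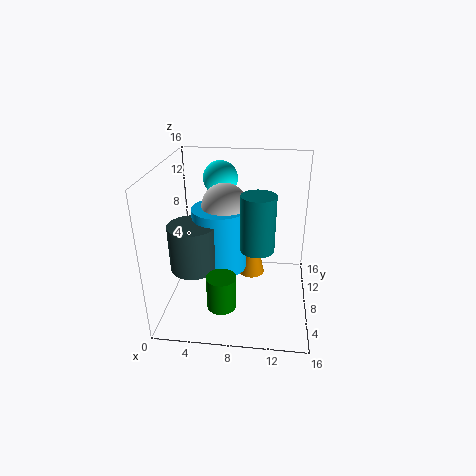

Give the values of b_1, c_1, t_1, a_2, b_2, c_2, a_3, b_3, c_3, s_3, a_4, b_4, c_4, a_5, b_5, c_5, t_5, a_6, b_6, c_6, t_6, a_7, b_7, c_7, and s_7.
b_1 = 5.5
c_1 = 5.5
t_1 = 5
a_2 = 6.5
b_2 = 8.5
c_2 = 11.5
a_3 = 10.5
b_3 = 1.5
c_3 = 10.5
s_3 = 1.5
a_4 = 5.5
b_4 = 12
c_4 = 13.5
a_5 = 9.5
b_5 = 8.5
c_5 = 3.5
t_5 = 6.5
a_6 = 6
b_6 = 8
c_6 = 4.5
t_6 = 7
a_7 = 7
b_7 = 2.5
c_7 = 3
s_7 = 1.5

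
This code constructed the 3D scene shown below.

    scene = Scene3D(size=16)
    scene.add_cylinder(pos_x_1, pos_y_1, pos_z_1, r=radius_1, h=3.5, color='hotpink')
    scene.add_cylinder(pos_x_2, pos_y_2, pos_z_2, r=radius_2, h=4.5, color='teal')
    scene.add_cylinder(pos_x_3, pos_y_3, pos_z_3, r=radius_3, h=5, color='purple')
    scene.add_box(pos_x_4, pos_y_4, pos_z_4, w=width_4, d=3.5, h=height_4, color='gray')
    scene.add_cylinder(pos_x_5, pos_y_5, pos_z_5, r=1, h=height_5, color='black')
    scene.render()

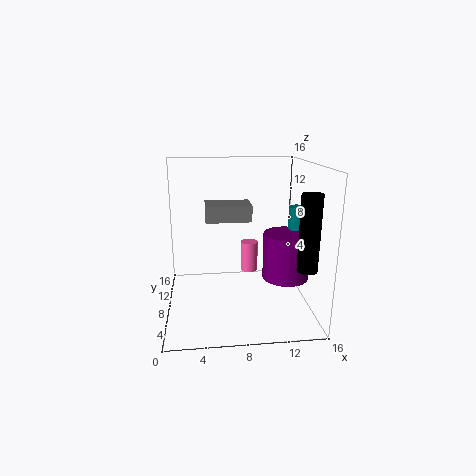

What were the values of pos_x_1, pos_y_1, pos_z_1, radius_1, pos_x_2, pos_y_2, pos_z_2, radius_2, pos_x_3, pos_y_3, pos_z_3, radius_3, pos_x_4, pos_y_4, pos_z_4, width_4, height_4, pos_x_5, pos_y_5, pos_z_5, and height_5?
pos_x_1 = 9.5
pos_y_1 = 9.5
pos_z_1 = 3.5
radius_1 = 1
pos_x_2 = 14.5
pos_y_2 = 7.5
pos_z_2 = 7
radius_2 = 1
pos_x_3 = 13
pos_y_3 = 6
pos_z_3 = 4
radius_3 = 2.5
pos_x_4 = 4.5
pos_y_4 = 10.5
pos_z_4 = 9
width_4 = 5.5
height_4 = 2
pos_x_5 = 14
pos_y_5 = 2
pos_z_5 = 6.5
height_5 = 7.5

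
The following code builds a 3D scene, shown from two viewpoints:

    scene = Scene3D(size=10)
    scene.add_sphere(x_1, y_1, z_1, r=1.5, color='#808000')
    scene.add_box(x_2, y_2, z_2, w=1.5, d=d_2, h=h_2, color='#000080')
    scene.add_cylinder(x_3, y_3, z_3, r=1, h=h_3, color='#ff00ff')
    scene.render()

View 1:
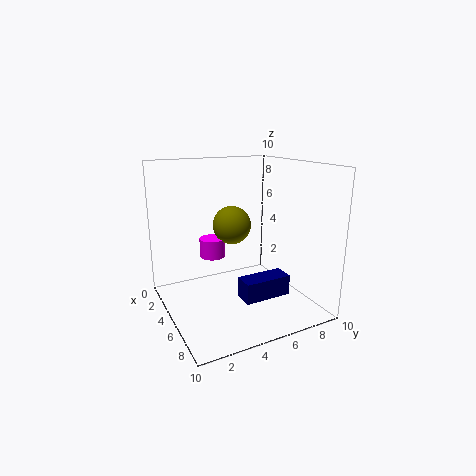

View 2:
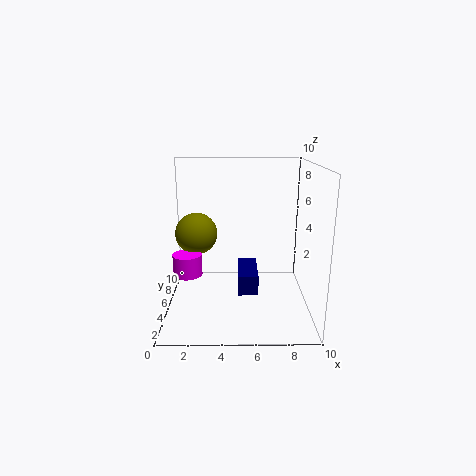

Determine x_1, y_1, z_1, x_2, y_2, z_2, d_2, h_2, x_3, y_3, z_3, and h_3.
x_1 = 2
y_1 = 6
z_1 = 5
x_2 = 5
y_2 = 5
z_2 = 0.5
d_2 = 3.5
h_2 = 1.5
x_3 = 1.5
y_3 = 4.5
z_3 = 2.5
h_3 = 1.5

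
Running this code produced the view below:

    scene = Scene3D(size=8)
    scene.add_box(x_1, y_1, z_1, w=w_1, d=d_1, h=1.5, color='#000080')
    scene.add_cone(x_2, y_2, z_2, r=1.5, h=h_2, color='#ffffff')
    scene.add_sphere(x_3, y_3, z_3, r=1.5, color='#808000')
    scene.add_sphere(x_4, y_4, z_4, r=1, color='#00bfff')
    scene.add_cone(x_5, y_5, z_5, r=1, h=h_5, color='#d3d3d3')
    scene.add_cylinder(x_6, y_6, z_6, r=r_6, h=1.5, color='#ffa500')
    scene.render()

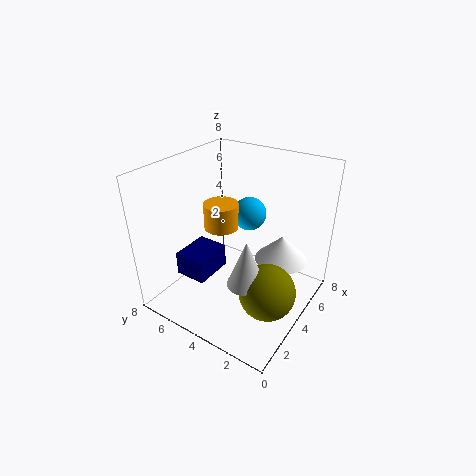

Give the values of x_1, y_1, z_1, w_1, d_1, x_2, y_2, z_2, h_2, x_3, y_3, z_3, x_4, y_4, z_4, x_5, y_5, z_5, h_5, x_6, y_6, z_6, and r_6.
x_1 = 3; y_1 = 6; z_1 = 0.5; w_1 = 2.5; d_1 = 2; x_2 = 5.5; y_2 = 2; z_2 = 2.5; h_2 = 1.5; x_3 = 3; y_3 = 1.5; z_3 = 2; x_4 = 6; y_4 = 4.5; z_4 = 4.5; x_5 = 2.5; y_5 = 2.5; z_5 = 2.5; h_5 = 2.5; x_6 = 4.5; y_6 = 5.5; z_6 = 4; r_6 = 1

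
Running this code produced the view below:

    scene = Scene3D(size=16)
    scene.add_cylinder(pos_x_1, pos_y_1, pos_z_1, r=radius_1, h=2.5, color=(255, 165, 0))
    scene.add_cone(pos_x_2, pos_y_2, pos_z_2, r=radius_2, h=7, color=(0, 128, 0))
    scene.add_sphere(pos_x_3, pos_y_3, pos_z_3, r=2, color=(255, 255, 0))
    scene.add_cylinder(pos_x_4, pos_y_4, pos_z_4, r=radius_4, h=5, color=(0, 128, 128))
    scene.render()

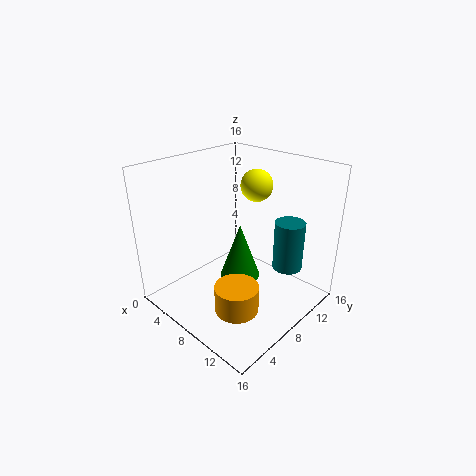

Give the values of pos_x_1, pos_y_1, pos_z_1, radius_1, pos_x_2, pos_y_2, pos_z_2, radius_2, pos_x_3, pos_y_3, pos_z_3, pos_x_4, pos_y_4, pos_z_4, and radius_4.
pos_x_1 = 13.5; pos_y_1 = 2; pos_z_1 = 5; radius_1 = 2; pos_x_2 = 6; pos_y_2 = 10.5; pos_z_2 = 1; radius_2 = 2.5; pos_x_3 = 5.5; pos_y_3 = 14; pos_z_3 = 12; pos_x_4 = 14; pos_y_4 = 9; pos_z_4 = 6.5; radius_4 = 1.5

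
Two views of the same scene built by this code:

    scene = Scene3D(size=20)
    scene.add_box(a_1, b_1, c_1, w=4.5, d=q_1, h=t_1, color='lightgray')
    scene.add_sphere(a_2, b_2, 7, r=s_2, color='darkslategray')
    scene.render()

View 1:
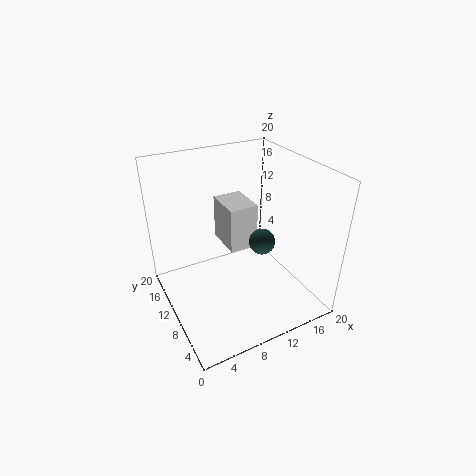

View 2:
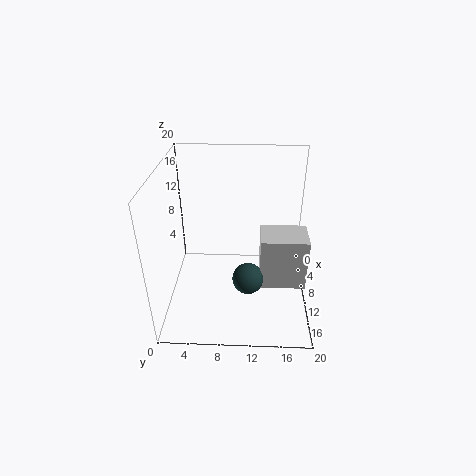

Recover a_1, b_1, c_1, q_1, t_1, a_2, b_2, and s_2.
a_1 = 10.5; b_1 = 13; c_1 = 5.5; q_1 = 6; t_1 = 7; a_2 = 15; b_2 = 11.5; s_2 = 2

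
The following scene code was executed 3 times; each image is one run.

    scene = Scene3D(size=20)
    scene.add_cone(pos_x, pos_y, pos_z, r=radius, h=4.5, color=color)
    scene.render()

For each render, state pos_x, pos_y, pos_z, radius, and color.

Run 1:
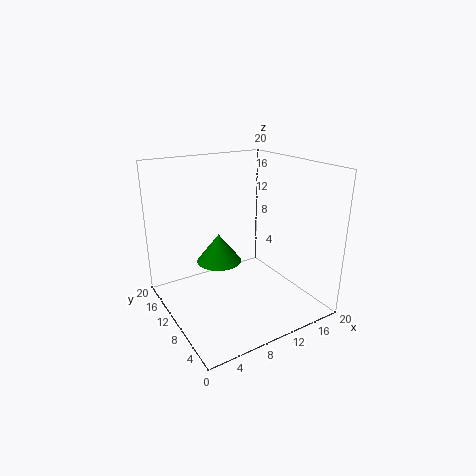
pos_x = 10, pos_y = 15.75, pos_z = 4, radius = 3.5, color = 'green'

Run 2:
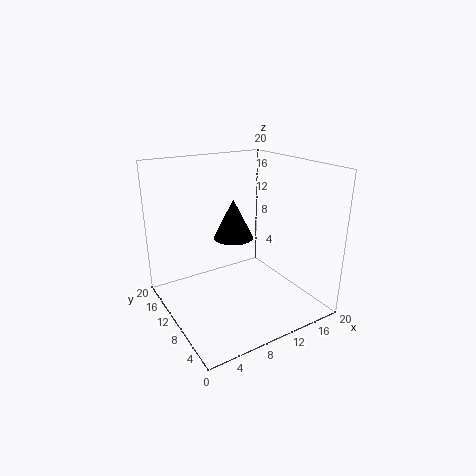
pos_x = 6, pos_y = 4.5, pos_z = 13, radius = 2.25, color = 'black'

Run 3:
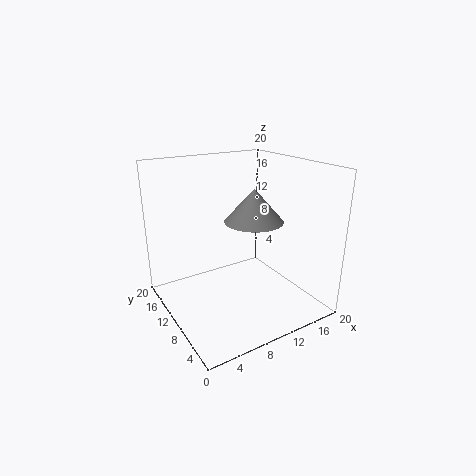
pos_x = 11.75, pos_y = 8.75, pos_z = 12.5, radius = 4, color = 'gray'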